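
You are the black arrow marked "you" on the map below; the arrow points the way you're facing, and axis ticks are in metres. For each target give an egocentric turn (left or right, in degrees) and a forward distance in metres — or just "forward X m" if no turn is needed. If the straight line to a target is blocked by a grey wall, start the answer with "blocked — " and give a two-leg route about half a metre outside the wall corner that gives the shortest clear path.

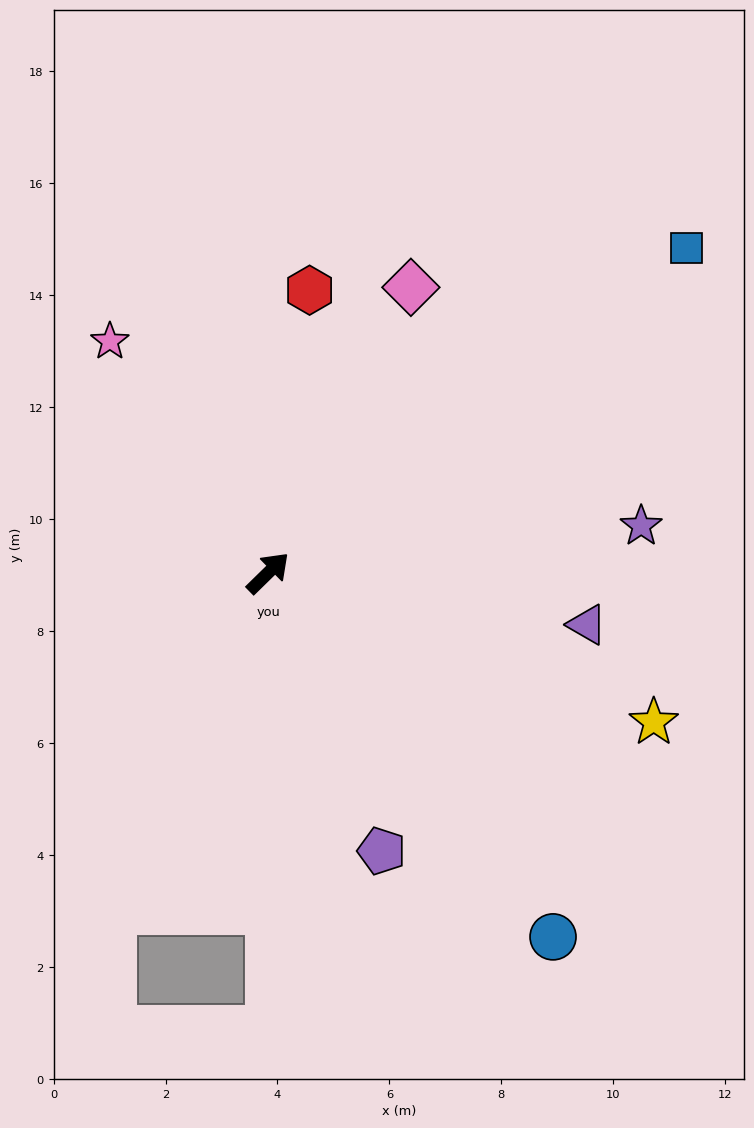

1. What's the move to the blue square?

turn right 7°, forward 9.5 m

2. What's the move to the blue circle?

turn right 96°, forward 8.3 m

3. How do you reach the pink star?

turn left 80°, forward 5.0 m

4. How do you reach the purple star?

turn right 37°, forward 6.7 m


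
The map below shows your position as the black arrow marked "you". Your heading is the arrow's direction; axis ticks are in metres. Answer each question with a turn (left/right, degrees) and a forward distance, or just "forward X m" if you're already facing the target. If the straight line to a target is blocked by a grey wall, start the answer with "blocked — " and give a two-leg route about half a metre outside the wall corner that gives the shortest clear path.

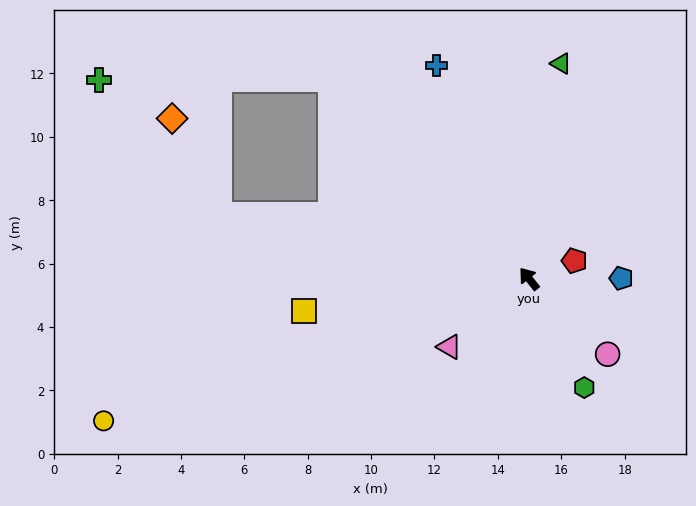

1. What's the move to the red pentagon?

turn right 107°, forward 1.5 m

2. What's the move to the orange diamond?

blocked — turn left 40°, forward 10.0 m, then turn right 53°, forward 3.4 m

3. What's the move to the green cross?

blocked — turn left 40°, forward 10.0 m, then turn right 37°, forward 5.7 m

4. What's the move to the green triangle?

turn right 47°, forward 6.9 m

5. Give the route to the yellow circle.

turn left 70°, forward 14.2 m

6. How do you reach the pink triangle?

turn left 92°, forward 3.3 m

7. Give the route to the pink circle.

turn right 172°, forward 3.4 m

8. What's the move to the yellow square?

turn left 60°, forward 7.2 m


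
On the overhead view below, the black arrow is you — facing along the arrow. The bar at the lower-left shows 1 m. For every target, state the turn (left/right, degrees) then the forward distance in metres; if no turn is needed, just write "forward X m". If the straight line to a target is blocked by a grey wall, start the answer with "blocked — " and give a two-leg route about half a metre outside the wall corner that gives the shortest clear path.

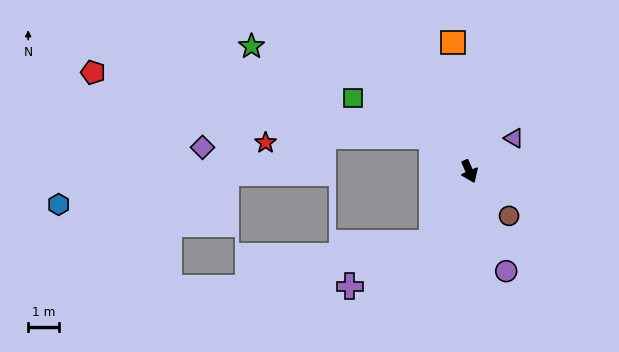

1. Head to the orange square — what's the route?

turn left 164°, forward 4.2 m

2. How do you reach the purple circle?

turn right 3°, forward 3.5 m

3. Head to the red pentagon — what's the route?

blocked — turn right 157°, forward 1.7 m, then turn left 33°, forward 11.2 m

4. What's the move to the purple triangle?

turn left 103°, forward 1.8 m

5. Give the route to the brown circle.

turn left 18°, forward 1.9 m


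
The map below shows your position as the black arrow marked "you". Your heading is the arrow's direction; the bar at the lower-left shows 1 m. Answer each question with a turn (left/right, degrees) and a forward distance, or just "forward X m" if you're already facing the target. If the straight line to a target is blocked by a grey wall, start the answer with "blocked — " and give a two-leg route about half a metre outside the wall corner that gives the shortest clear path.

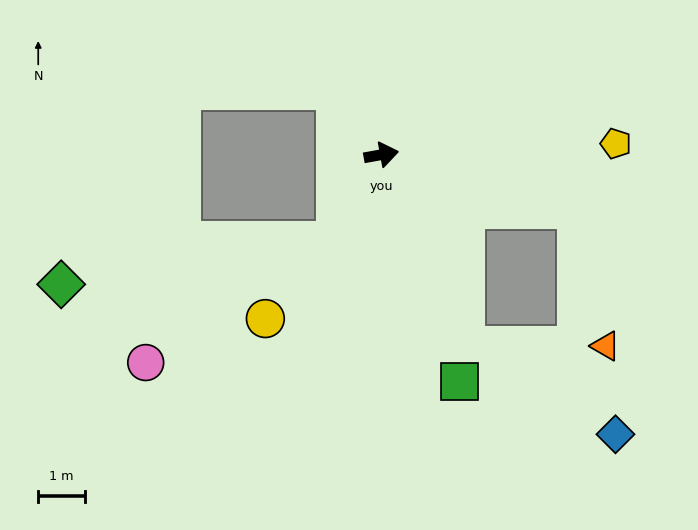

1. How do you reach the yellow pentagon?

turn right 8°, forward 5.0 m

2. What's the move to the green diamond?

blocked — turn right 128°, forward 2.1 m, then turn right 53°, forward 6.0 m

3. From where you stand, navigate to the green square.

turn right 81°, forward 5.1 m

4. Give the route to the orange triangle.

blocked — turn right 26°, forward 4.4 m, then turn right 62°, forward 3.0 m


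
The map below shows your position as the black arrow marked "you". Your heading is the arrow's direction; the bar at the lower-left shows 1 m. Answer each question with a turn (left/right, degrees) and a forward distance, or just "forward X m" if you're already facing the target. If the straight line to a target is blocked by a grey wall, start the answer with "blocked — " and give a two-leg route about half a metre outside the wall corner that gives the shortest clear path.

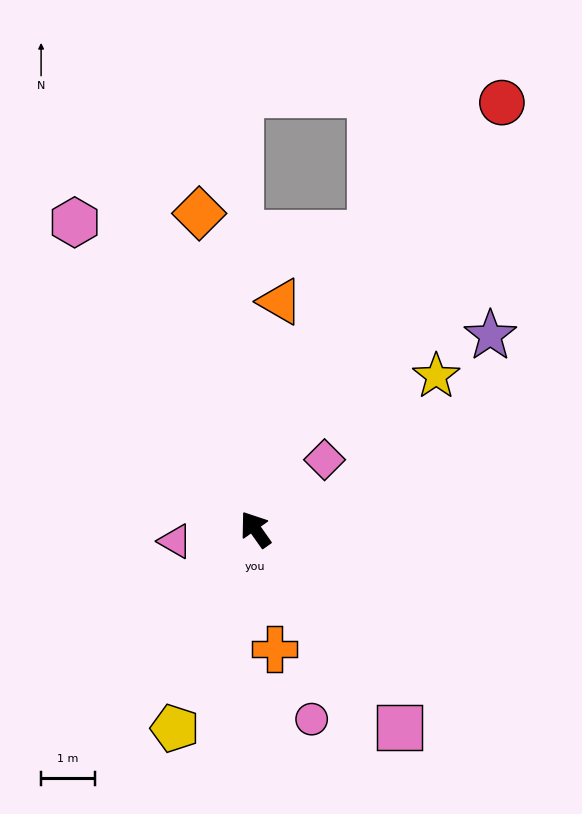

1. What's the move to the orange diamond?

turn right 25°, forward 6.0 m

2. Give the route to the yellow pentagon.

turn left 123°, forward 4.0 m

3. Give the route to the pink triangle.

turn left 63°, forward 1.5 m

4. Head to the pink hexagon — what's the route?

turn right 5°, forward 6.6 m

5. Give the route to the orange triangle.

turn right 41°, forward 4.3 m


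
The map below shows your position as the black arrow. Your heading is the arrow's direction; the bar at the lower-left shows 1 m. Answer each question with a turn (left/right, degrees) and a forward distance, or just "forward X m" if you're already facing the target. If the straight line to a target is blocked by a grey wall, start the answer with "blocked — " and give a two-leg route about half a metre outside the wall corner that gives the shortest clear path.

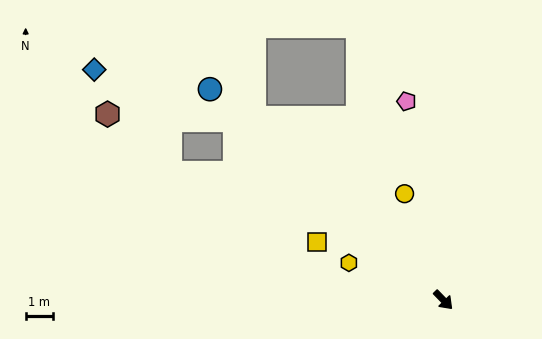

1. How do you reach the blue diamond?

blocked — turn right 175°, forward 10.1 m, then turn left 21°, forward 5.4 m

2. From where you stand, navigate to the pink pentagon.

turn left 146°, forward 7.4 m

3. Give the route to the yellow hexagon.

turn right 156°, forward 3.7 m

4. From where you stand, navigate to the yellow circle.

turn left 156°, forward 4.1 m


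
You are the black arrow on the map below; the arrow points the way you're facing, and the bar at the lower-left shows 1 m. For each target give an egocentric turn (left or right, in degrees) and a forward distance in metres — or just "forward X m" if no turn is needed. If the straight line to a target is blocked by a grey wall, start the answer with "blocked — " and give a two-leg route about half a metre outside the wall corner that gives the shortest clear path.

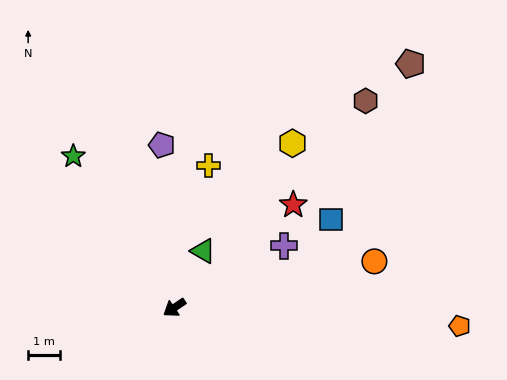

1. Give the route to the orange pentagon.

turn left 142°, forward 9.0 m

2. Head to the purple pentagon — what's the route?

turn right 120°, forward 5.1 m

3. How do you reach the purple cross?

turn left 175°, forward 4.0 m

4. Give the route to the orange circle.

turn left 159°, forward 6.5 m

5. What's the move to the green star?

turn right 90°, forward 5.7 m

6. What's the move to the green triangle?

turn right 151°, forward 2.0 m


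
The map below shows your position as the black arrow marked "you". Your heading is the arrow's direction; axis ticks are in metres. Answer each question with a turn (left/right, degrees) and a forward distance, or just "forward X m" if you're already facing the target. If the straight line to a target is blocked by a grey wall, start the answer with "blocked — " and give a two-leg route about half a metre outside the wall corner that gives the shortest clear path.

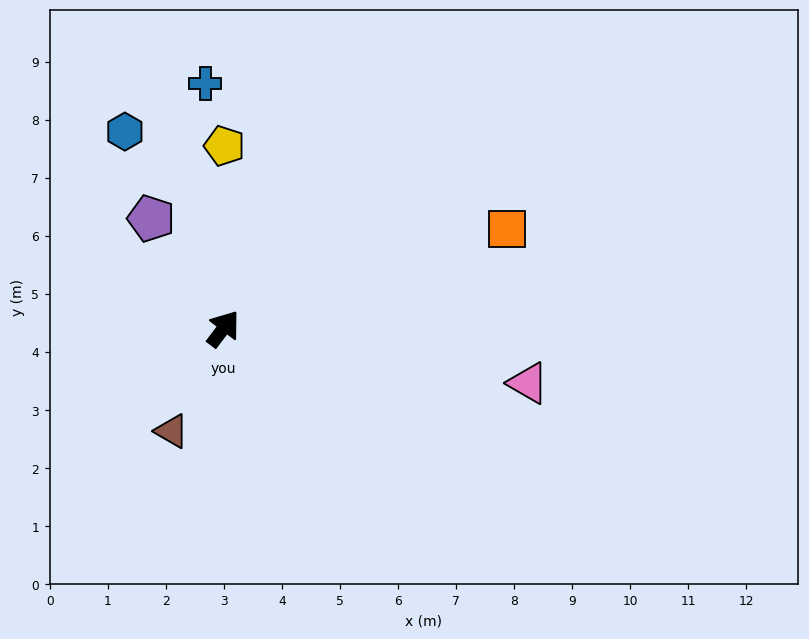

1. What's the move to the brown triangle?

turn right 170°, forward 2.0 m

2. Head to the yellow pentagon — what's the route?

turn left 37°, forward 3.1 m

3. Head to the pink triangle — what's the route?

turn right 63°, forward 5.3 m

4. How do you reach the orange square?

turn right 34°, forward 5.2 m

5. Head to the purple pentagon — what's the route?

turn left 70°, forward 2.3 m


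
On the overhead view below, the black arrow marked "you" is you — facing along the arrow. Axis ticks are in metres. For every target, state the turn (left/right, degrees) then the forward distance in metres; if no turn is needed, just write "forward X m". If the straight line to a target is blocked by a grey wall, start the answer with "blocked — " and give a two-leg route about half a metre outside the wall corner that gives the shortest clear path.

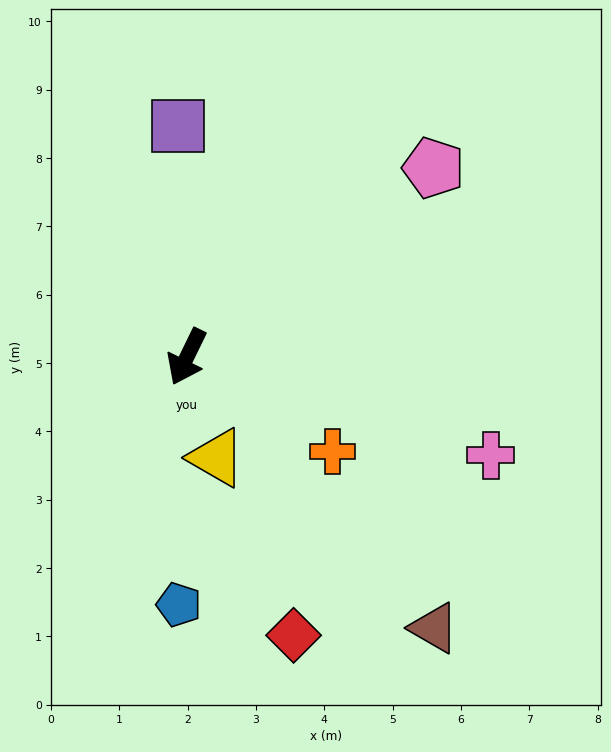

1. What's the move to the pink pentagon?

turn left 153°, forward 4.5 m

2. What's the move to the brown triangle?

turn left 68°, forward 5.4 m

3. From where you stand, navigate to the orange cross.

turn left 83°, forward 2.5 m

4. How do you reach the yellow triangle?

turn left 42°, forward 1.5 m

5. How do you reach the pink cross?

turn left 98°, forward 4.7 m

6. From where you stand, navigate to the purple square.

turn right 152°, forward 3.4 m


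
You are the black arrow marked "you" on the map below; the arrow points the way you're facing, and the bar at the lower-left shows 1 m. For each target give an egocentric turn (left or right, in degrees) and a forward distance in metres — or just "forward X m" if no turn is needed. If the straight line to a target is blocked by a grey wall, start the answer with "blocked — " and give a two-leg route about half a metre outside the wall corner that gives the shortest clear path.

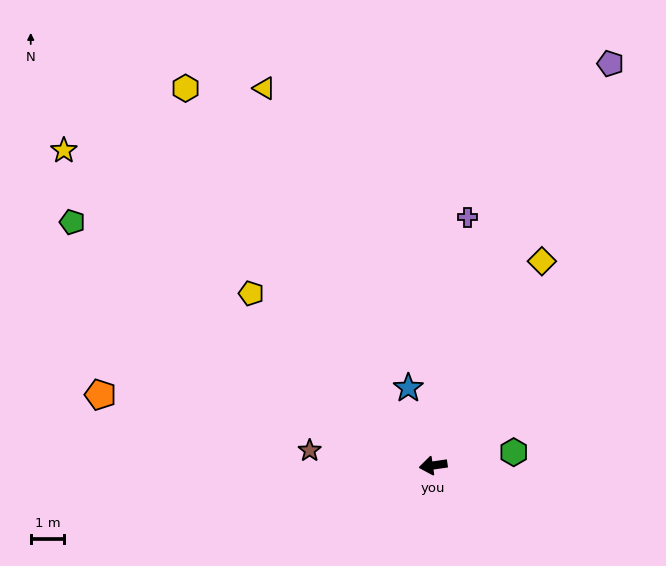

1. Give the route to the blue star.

turn right 80°, forward 2.4 m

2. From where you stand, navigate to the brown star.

turn right 15°, forward 3.7 m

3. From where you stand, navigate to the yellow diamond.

turn right 126°, forward 6.9 m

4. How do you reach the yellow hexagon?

turn right 65°, forward 13.5 m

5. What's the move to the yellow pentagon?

turn right 52°, forward 7.5 m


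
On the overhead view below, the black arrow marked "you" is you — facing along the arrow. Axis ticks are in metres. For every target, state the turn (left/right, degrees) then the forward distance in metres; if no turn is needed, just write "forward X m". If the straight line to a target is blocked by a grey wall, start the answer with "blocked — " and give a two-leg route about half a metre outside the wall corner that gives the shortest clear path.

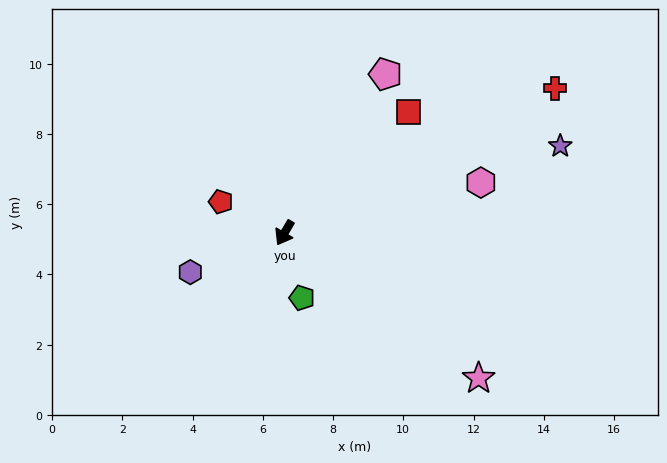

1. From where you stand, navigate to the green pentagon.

turn left 45°, forward 1.9 m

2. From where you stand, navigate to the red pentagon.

turn right 86°, forward 2.0 m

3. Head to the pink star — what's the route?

turn left 83°, forward 6.9 m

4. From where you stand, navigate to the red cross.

turn left 148°, forward 8.7 m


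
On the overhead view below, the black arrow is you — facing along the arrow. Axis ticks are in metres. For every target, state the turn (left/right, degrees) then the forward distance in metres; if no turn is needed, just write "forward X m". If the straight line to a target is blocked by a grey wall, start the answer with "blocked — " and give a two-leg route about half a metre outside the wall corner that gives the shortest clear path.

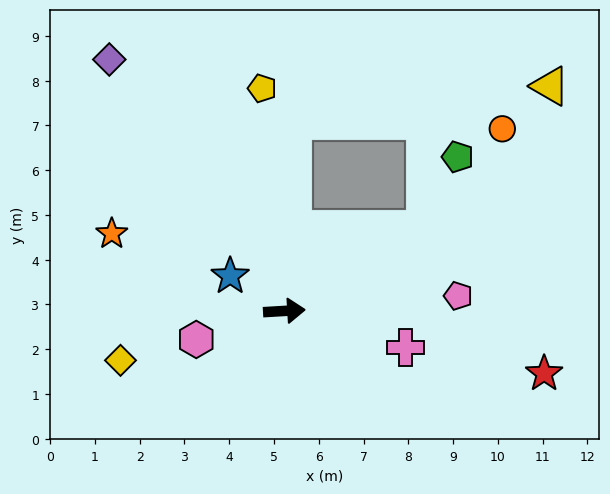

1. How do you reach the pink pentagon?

forward 3.9 m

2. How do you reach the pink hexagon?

turn right 165°, forward 2.1 m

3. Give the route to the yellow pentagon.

turn left 92°, forward 5.0 m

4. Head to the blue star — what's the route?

turn left 144°, forward 1.4 m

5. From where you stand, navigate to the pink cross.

turn right 20°, forward 2.8 m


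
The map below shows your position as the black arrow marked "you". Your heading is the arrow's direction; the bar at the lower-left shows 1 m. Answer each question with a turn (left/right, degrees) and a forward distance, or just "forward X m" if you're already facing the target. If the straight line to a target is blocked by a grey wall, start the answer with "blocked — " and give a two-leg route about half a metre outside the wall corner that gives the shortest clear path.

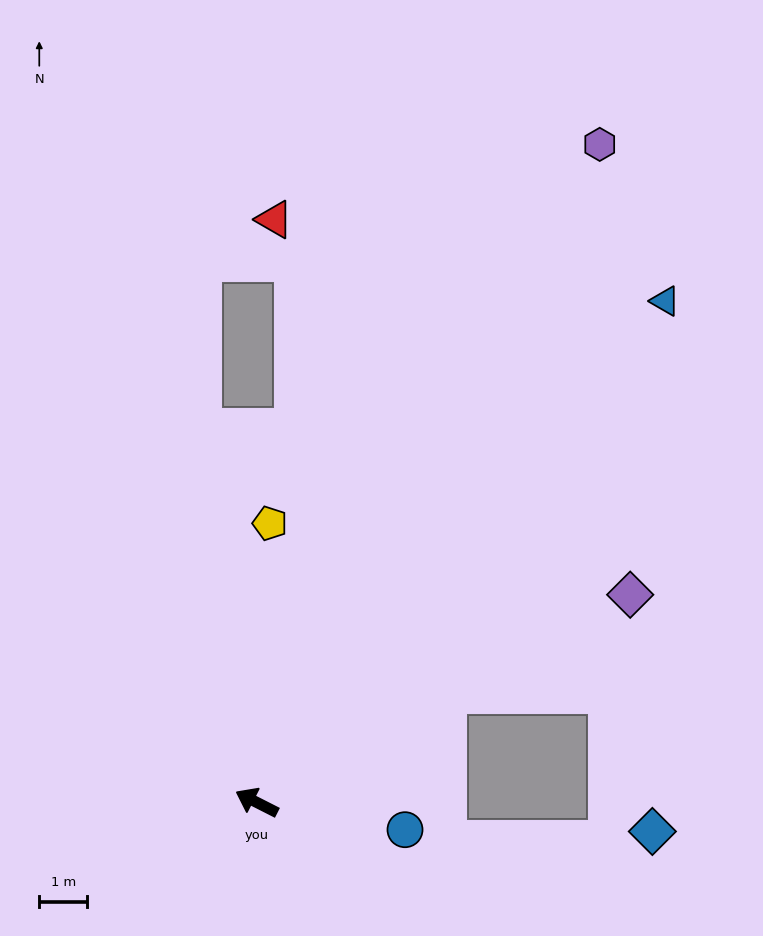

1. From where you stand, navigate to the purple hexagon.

turn right 91°, forward 15.4 m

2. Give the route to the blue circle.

turn right 164°, forward 3.1 m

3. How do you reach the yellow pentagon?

turn right 66°, forward 5.8 m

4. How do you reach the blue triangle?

turn right 102°, forward 13.4 m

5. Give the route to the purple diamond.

turn right 124°, forward 8.9 m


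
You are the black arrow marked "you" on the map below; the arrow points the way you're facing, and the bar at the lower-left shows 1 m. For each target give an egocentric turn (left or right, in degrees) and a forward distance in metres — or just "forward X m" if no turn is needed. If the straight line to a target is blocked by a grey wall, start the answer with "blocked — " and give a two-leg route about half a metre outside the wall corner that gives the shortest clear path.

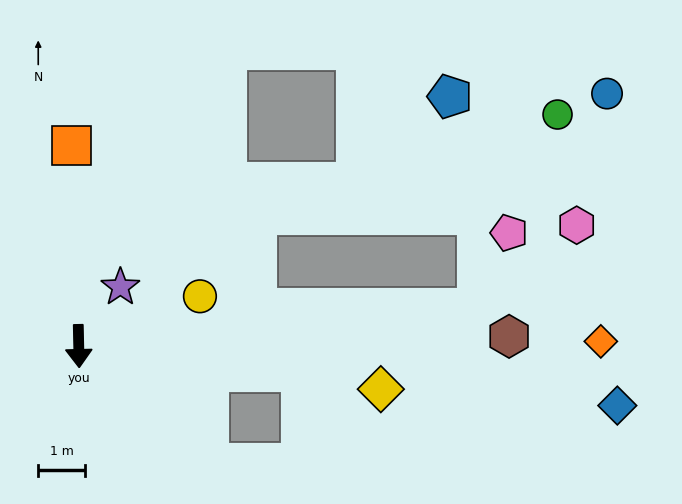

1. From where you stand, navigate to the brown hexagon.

turn left 90°, forward 9.1 m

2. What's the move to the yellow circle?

turn left 111°, forward 2.8 m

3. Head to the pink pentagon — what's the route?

blocked — turn left 94°, forward 8.5 m, then turn left 62°, forward 1.7 m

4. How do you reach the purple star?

turn left 144°, forward 1.5 m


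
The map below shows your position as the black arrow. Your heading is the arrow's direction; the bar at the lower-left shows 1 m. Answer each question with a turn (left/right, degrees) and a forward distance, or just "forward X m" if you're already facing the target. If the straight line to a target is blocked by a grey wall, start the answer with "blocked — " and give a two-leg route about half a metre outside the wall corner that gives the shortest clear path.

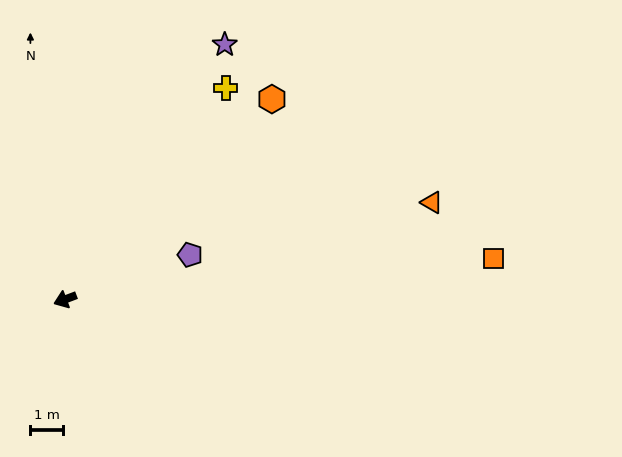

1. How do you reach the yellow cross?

turn right 148°, forward 8.1 m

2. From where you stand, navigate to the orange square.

turn left 165°, forward 13.1 m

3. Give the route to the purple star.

turn right 143°, forward 9.2 m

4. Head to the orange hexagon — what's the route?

turn right 157°, forward 8.8 m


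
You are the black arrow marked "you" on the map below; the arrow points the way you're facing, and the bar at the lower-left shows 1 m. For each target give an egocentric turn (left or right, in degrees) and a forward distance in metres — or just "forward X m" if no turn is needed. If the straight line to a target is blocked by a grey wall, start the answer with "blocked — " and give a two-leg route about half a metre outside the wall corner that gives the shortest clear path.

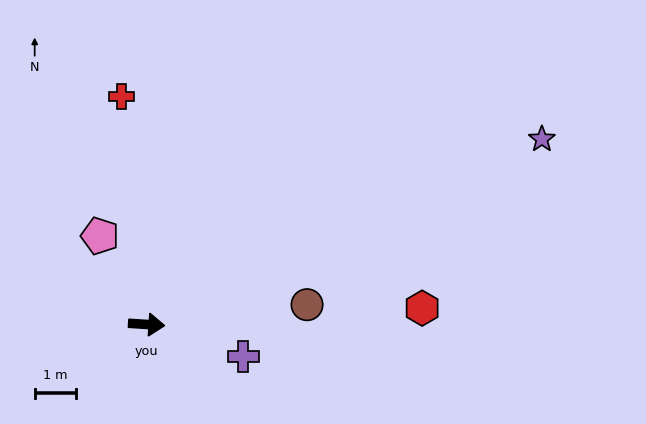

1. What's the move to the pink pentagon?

turn left 122°, forward 2.4 m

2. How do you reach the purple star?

turn left 29°, forward 10.7 m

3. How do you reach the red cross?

turn left 100°, forward 5.6 m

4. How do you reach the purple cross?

turn right 15°, forward 2.5 m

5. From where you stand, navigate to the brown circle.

turn left 11°, forward 4.0 m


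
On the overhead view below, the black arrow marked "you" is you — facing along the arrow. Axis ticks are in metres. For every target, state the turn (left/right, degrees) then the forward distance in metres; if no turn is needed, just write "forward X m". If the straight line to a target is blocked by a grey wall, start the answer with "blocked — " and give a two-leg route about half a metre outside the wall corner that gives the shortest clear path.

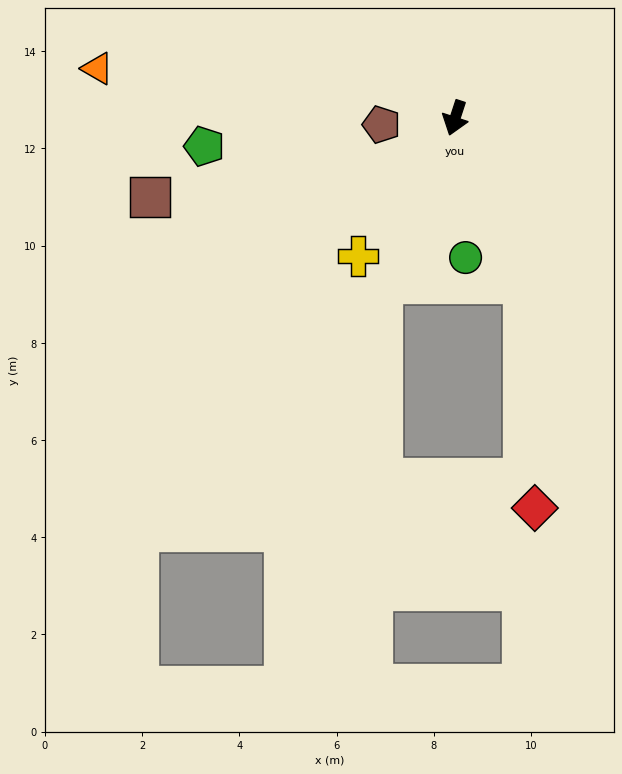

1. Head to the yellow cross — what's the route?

turn right 17°, forward 3.5 m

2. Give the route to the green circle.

turn left 22°, forward 2.9 m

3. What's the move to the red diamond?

blocked — turn left 41°, forward 3.7 m, then turn right 20°, forward 4.6 m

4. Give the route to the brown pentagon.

turn right 67°, forward 1.5 m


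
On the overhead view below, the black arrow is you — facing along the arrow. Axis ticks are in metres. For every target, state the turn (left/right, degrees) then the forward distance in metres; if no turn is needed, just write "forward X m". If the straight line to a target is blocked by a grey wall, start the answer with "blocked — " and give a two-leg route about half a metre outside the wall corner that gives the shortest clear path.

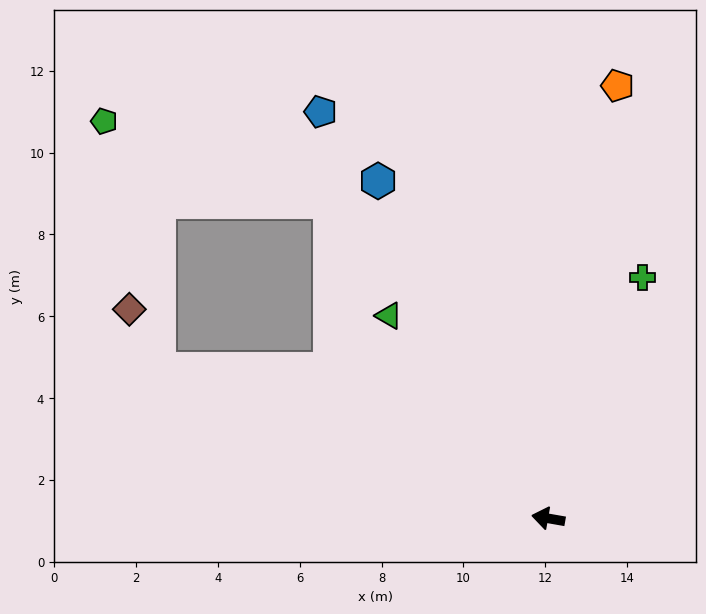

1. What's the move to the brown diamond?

blocked — turn right 11°, forward 10.2 m, then turn right 43°, forward 1.6 m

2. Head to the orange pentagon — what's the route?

turn right 89°, forward 10.7 m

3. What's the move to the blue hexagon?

turn right 53°, forward 9.2 m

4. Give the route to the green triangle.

turn right 42°, forward 6.3 m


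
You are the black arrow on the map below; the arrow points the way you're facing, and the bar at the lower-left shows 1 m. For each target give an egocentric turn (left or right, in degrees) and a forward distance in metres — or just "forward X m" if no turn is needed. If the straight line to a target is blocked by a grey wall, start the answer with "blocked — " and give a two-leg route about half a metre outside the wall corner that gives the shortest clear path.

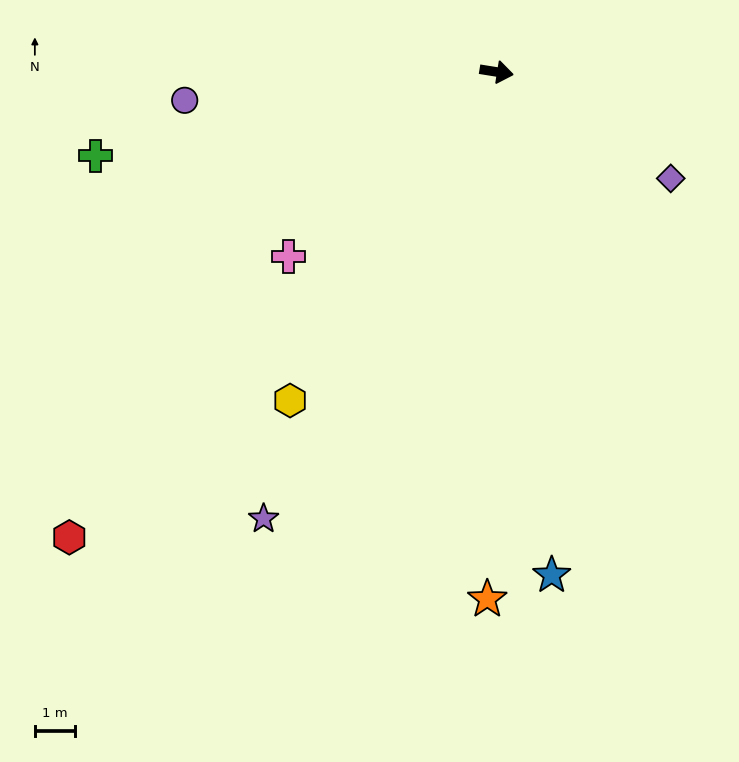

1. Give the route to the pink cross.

turn right 129°, forward 6.9 m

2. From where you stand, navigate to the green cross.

turn right 159°, forward 10.1 m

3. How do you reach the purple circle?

turn right 166°, forward 7.7 m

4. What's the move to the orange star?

turn right 82°, forward 13.0 m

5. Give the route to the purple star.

turn right 108°, forward 12.5 m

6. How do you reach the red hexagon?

turn right 123°, forward 15.6 m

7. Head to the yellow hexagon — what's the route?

turn right 113°, forward 9.6 m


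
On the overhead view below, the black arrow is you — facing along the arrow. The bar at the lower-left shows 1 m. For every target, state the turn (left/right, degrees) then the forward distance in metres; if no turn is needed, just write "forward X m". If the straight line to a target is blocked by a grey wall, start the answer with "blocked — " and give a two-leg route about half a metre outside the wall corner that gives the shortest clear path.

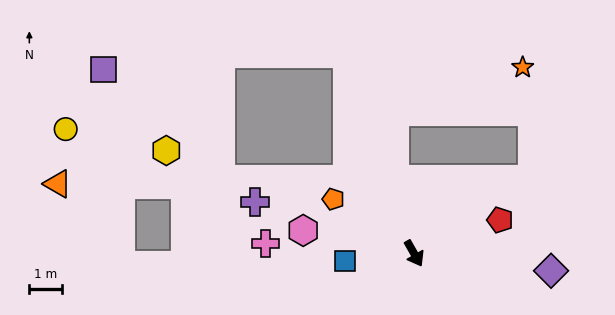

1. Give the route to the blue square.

turn right 114°, forward 2.1 m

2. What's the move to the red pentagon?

turn left 82°, forward 2.8 m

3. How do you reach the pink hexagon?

turn right 131°, forward 3.4 m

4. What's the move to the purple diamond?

turn left 53°, forward 4.2 m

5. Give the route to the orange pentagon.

turn right 154°, forward 3.0 m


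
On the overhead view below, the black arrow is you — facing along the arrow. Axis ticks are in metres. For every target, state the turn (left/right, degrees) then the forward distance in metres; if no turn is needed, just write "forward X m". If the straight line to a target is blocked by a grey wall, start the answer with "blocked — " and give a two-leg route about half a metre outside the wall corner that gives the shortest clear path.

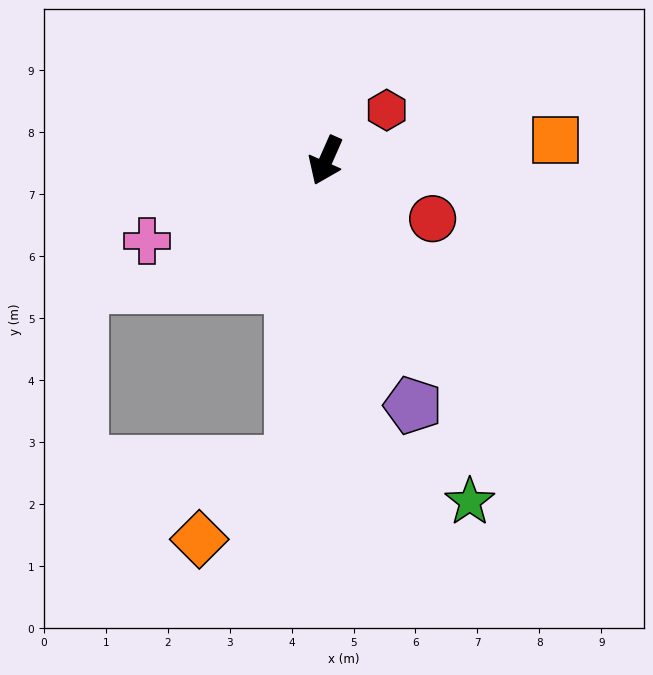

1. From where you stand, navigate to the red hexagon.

turn left 153°, forward 1.3 m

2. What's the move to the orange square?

turn left 119°, forward 3.7 m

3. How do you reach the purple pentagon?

turn left 43°, forward 4.2 m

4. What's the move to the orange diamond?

blocked — turn left 17°, forward 4.9 m, then turn right 43°, forward 1.9 m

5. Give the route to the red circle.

turn left 85°, forward 2.0 m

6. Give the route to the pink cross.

turn right 42°, forward 3.2 m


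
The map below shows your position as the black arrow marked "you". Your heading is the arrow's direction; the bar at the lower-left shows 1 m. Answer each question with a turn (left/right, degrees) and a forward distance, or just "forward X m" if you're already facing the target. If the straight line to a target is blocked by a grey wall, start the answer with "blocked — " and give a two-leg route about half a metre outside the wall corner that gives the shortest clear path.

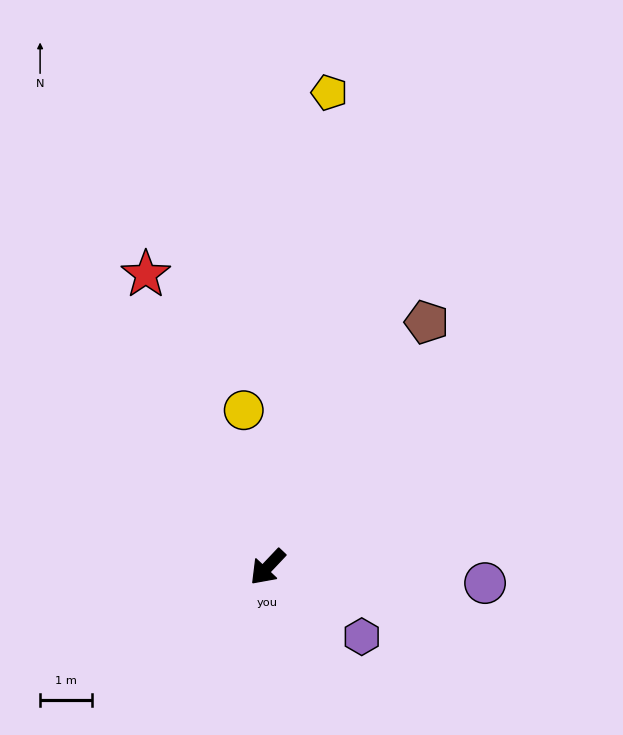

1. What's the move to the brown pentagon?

turn right 170°, forward 5.7 m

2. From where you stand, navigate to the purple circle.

turn left 129°, forward 4.2 m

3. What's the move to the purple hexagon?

turn left 97°, forward 2.3 m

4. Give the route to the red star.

turn right 114°, forward 6.1 m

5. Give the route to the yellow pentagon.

turn right 144°, forward 9.3 m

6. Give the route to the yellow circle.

turn right 128°, forward 3.1 m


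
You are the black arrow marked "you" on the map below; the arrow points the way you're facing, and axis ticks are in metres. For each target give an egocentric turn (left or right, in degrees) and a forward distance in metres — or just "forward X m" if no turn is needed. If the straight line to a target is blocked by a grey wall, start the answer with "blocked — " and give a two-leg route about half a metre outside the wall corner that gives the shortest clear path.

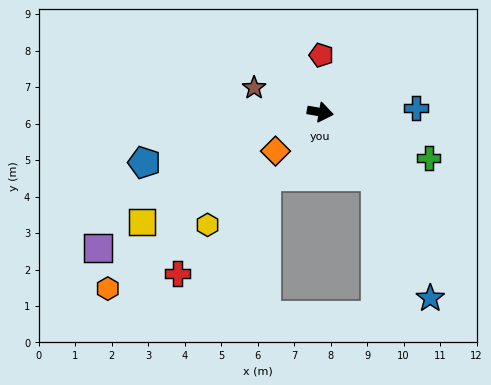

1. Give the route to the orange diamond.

turn right 129°, forward 1.6 m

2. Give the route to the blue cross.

turn left 12°, forward 2.6 m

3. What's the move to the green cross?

turn right 13°, forward 3.2 m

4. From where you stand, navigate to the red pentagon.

turn left 99°, forward 1.6 m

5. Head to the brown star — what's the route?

turn left 170°, forward 1.9 m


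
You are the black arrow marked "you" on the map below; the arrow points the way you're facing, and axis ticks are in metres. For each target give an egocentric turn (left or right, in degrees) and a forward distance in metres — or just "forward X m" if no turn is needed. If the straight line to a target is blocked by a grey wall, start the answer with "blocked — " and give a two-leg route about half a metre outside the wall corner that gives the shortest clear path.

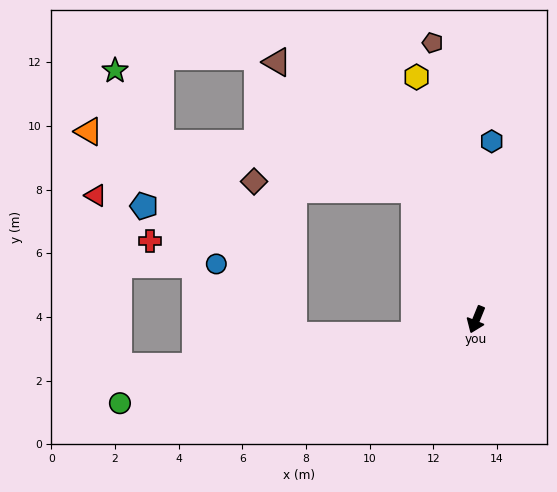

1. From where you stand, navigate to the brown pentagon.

turn right 149°, forward 8.8 m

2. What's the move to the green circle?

turn right 55°, forward 11.5 m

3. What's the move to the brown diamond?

blocked — turn right 132°, forward 4.5 m, then turn left 61°, forward 5.1 m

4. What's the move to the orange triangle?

blocked — turn right 132°, forward 4.5 m, then turn left 54°, forward 10.4 m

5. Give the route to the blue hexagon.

turn right 163°, forward 5.6 m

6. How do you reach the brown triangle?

blocked — turn right 132°, forward 4.5 m, then turn left 21°, forward 5.9 m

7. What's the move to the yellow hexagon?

turn right 144°, forward 7.8 m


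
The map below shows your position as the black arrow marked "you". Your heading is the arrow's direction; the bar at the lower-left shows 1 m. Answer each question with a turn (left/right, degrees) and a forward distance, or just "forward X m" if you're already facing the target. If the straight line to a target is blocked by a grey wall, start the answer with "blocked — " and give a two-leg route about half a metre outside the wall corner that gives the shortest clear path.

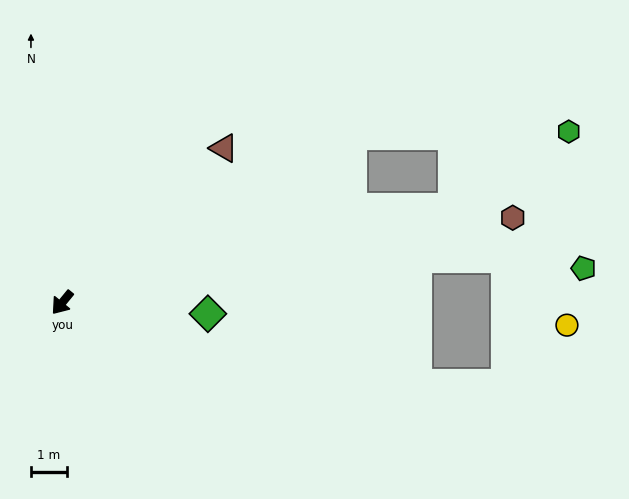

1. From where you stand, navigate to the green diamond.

turn left 125°, forward 4.1 m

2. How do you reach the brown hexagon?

turn left 140°, forward 12.9 m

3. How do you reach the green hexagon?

blocked — turn left 143°, forward 11.3 m, then turn left 20°, forward 3.9 m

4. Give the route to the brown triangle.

turn left 173°, forward 6.3 m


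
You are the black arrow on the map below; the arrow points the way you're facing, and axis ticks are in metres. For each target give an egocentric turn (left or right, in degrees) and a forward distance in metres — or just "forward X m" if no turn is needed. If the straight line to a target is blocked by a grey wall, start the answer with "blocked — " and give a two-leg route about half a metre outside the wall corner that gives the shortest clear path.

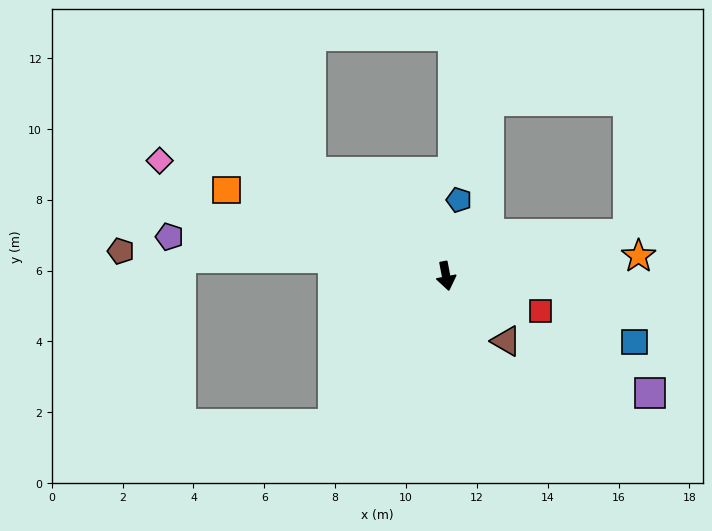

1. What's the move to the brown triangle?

turn left 32°, forward 2.5 m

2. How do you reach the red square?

turn left 59°, forward 2.8 m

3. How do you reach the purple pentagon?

turn right 109°, forward 7.9 m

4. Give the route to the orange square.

turn right 122°, forward 6.7 m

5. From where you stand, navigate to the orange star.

turn left 85°, forward 5.5 m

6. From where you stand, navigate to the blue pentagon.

turn left 160°, forward 2.2 m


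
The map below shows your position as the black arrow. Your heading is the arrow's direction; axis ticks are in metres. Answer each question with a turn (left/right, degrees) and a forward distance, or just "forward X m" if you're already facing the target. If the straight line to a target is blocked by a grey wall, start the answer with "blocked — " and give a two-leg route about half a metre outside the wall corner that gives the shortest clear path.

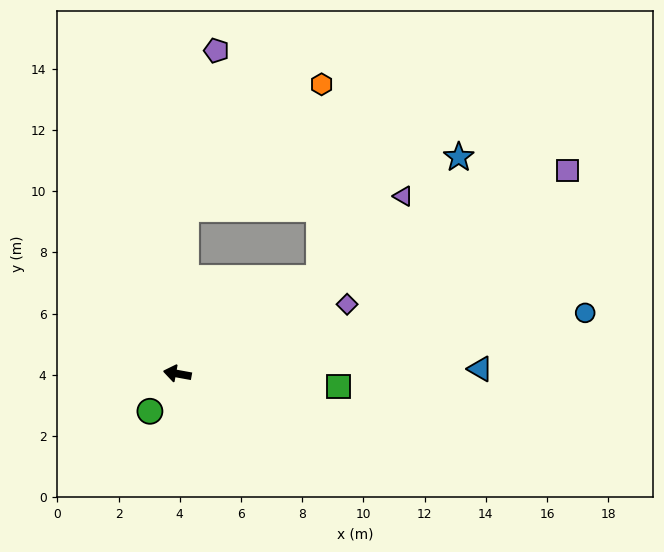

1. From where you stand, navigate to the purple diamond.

turn right 147°, forward 6.0 m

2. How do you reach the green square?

turn right 174°, forward 5.3 m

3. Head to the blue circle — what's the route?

turn right 161°, forward 13.5 m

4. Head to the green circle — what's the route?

turn left 64°, forward 1.5 m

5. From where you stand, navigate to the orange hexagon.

blocked — turn right 83°, forward 5.4 m, then turn right 44°, forward 6.0 m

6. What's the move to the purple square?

turn right 142°, forward 14.4 m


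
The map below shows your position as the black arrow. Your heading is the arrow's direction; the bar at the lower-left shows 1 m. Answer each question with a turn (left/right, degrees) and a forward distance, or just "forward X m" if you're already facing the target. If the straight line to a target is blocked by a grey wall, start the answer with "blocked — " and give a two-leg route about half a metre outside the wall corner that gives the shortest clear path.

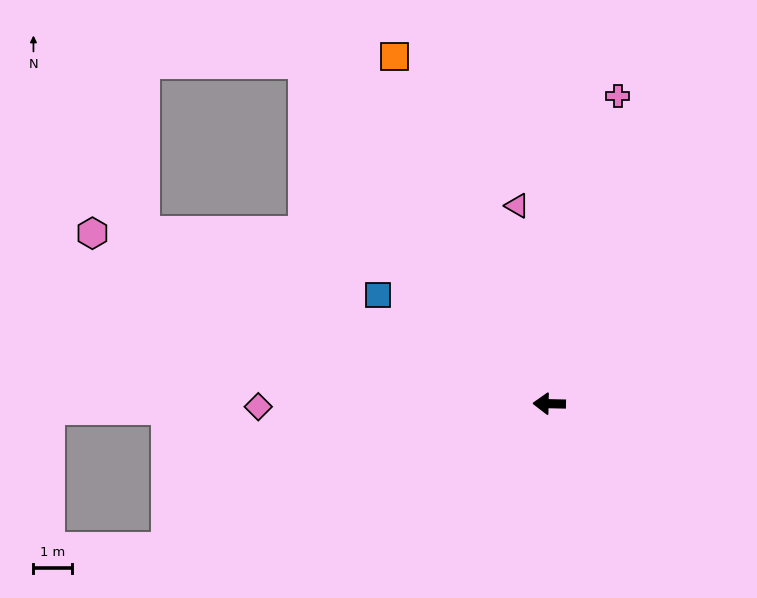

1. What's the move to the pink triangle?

turn right 80°, forward 5.2 m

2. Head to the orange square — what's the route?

turn right 65°, forward 9.9 m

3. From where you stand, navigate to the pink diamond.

forward 7.6 m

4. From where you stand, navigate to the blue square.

turn right 31°, forward 5.3 m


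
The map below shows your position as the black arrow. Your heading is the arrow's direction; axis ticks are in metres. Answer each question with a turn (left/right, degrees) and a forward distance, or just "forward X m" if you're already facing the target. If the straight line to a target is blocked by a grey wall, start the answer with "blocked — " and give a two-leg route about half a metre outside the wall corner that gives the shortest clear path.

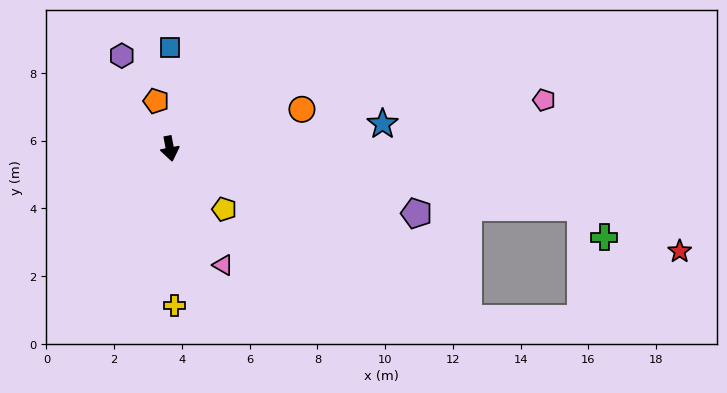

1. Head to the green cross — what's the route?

blocked — turn left 71°, forward 12.3 m, then turn right 44°, forward 1.1 m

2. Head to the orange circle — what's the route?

turn left 96°, forward 4.1 m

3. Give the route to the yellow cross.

turn right 9°, forward 4.6 m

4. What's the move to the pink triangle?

turn left 14°, forward 3.8 m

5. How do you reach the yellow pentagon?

turn left 31°, forward 2.4 m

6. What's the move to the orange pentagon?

turn right 175°, forward 1.5 m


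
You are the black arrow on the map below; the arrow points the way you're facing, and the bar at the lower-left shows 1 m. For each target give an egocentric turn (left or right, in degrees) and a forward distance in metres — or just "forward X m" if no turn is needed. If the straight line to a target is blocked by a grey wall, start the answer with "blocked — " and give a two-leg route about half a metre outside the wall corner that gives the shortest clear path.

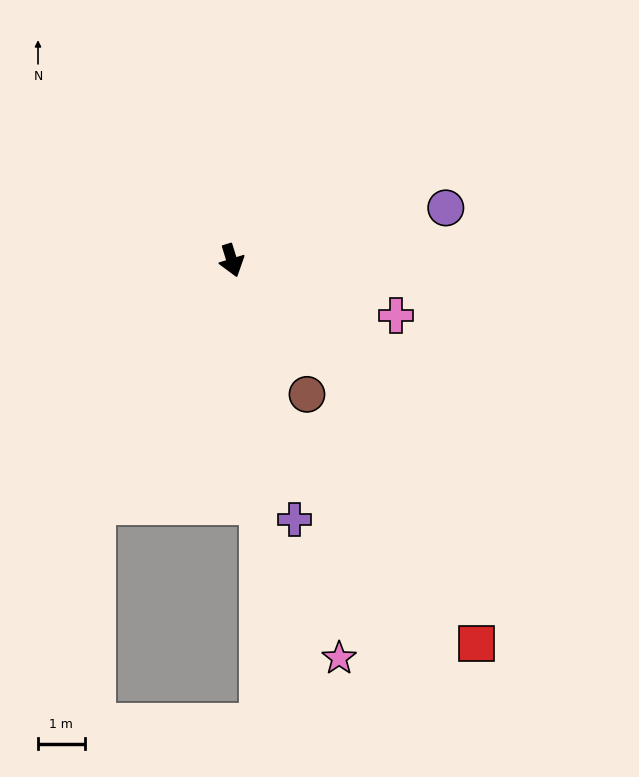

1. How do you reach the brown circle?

turn left 12°, forward 3.3 m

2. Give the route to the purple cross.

turn right 4°, forward 5.7 m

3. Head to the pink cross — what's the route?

turn left 54°, forward 3.7 m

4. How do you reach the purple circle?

turn left 87°, forward 4.7 m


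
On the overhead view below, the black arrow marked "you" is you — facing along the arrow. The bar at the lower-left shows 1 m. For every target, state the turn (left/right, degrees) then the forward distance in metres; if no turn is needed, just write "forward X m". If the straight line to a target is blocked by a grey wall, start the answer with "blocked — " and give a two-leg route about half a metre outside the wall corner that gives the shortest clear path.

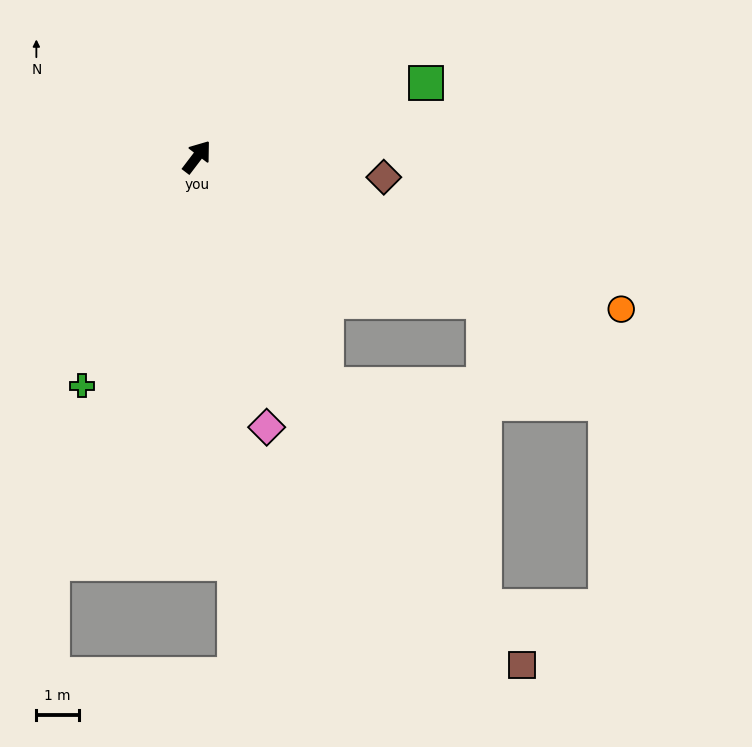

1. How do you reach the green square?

turn right 35°, forward 5.7 m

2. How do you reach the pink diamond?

turn right 128°, forward 6.6 m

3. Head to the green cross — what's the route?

turn right 169°, forward 6.1 m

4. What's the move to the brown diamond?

turn right 59°, forward 4.4 m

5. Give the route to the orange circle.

turn right 72°, forward 10.7 m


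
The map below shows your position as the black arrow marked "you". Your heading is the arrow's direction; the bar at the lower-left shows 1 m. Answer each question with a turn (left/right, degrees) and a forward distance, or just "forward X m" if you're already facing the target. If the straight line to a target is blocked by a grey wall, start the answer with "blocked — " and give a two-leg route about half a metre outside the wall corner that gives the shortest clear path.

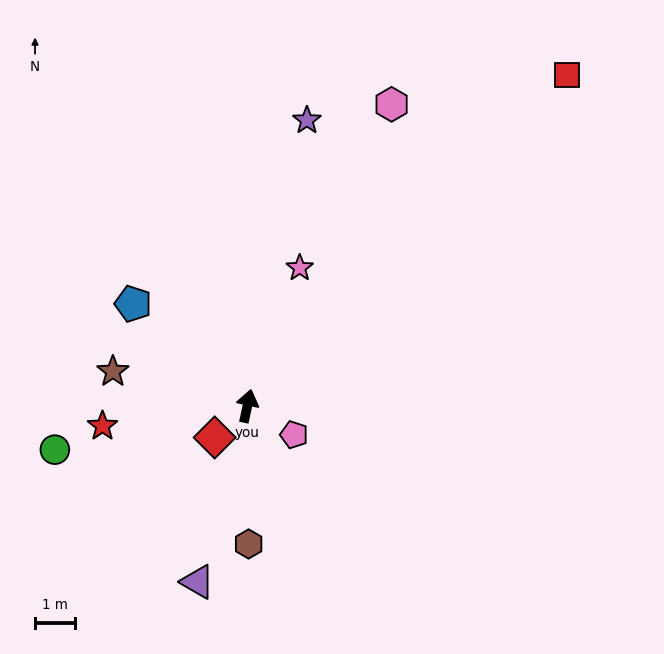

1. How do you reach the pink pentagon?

turn right 109°, forward 1.4 m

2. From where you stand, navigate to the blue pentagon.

turn left 61°, forward 3.8 m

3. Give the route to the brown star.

turn left 88°, forward 3.4 m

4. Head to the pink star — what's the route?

turn right 8°, forward 3.7 m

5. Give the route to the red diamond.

turn left 146°, forward 1.1 m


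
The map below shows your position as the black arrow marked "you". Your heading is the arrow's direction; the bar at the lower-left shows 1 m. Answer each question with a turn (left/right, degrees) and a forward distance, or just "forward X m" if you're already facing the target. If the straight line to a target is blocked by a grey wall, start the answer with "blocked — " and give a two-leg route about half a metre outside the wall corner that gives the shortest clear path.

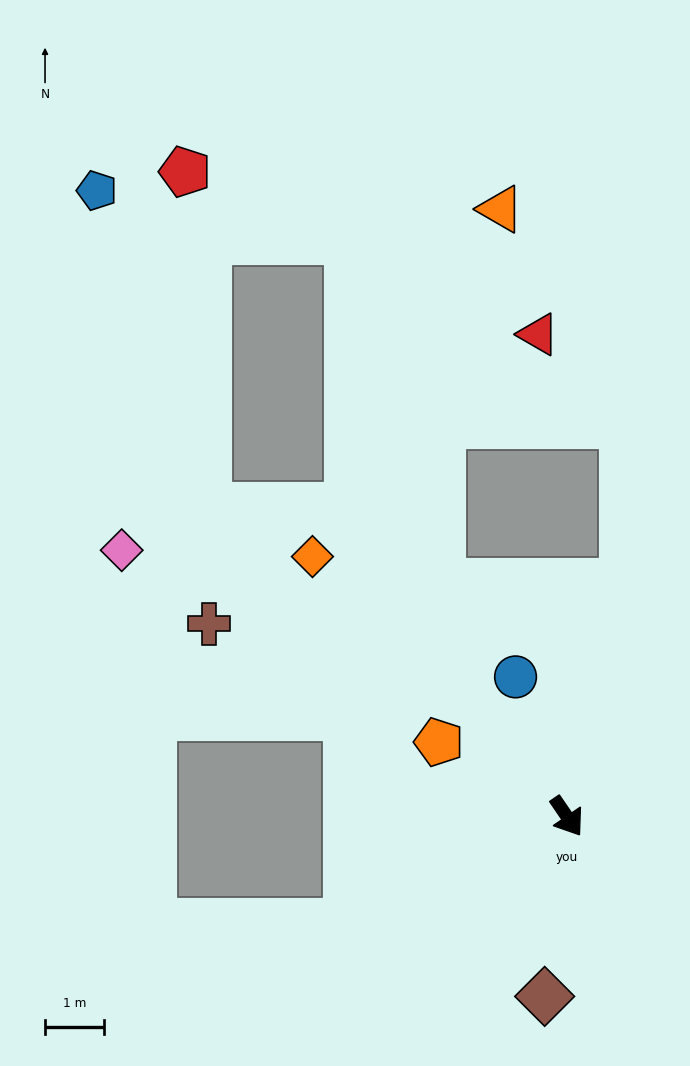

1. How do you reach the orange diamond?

turn right 170°, forward 6.2 m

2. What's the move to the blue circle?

turn left 166°, forward 2.5 m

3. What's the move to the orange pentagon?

turn right 155°, forward 2.5 m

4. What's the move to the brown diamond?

turn right 41°, forward 3.1 m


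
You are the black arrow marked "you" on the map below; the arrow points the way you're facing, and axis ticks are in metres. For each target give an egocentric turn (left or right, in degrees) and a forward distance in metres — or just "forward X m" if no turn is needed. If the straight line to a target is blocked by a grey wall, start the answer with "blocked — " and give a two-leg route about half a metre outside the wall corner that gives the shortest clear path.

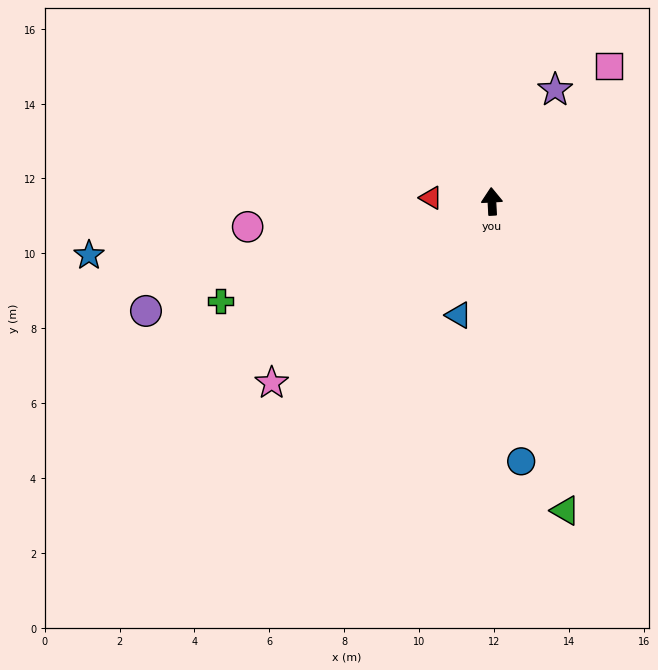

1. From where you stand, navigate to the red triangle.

turn left 84°, forward 1.6 m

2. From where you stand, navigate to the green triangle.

turn right 170°, forward 8.5 m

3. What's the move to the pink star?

turn left 126°, forward 7.6 m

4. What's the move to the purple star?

turn right 33°, forward 3.4 m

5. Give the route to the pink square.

turn right 44°, forward 4.8 m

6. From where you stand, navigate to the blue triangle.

turn left 161°, forward 3.2 m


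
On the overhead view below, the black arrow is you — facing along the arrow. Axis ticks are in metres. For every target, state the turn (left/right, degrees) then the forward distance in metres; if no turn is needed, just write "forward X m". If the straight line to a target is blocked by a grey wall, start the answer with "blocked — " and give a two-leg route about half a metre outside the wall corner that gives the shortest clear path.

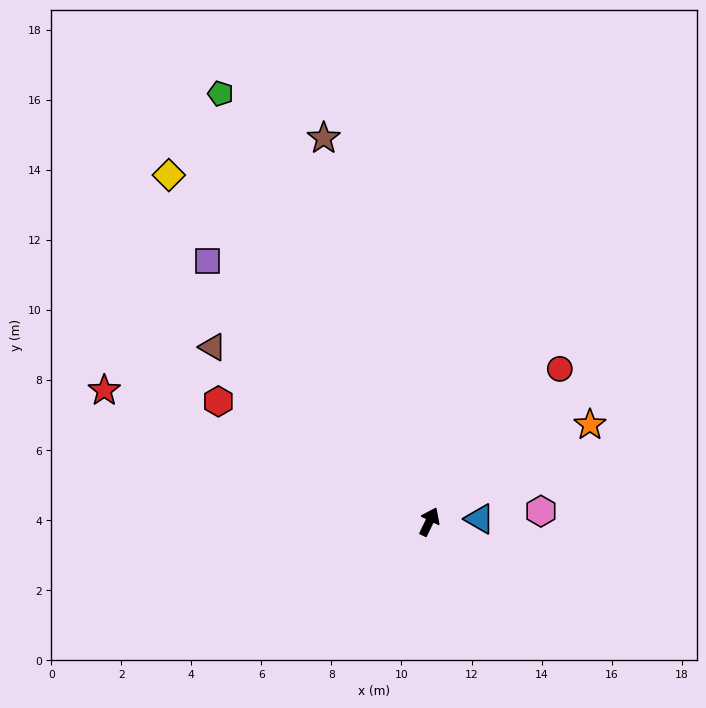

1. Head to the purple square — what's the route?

turn left 66°, forward 9.8 m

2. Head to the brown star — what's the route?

turn left 41°, forward 11.4 m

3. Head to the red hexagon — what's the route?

turn left 86°, forward 6.9 m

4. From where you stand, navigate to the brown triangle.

turn left 77°, forward 7.9 m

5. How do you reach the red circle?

turn right 15°, forward 5.7 m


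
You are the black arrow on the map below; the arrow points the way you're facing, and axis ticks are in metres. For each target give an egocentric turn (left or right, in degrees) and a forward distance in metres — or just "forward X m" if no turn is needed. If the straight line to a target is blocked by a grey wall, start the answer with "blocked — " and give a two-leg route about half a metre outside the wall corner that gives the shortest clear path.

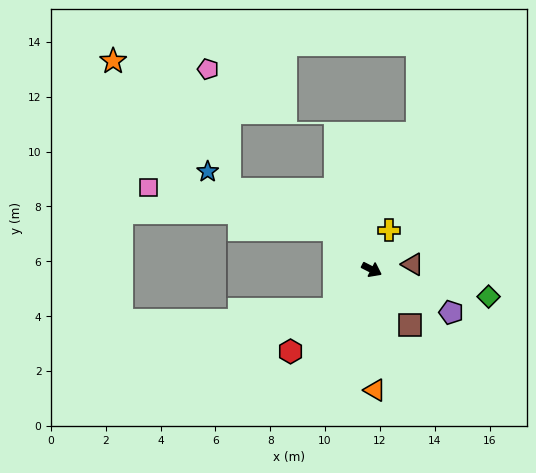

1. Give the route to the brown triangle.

turn left 34°, forward 1.5 m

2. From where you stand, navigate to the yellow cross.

turn left 93°, forward 1.6 m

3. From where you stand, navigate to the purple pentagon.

forward 3.3 m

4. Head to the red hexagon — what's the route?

turn right 108°, forward 4.2 m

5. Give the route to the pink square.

blocked — turn left 160°, forward 2.0 m, then turn left 34°, forward 6.9 m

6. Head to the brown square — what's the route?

turn right 28°, forward 2.4 m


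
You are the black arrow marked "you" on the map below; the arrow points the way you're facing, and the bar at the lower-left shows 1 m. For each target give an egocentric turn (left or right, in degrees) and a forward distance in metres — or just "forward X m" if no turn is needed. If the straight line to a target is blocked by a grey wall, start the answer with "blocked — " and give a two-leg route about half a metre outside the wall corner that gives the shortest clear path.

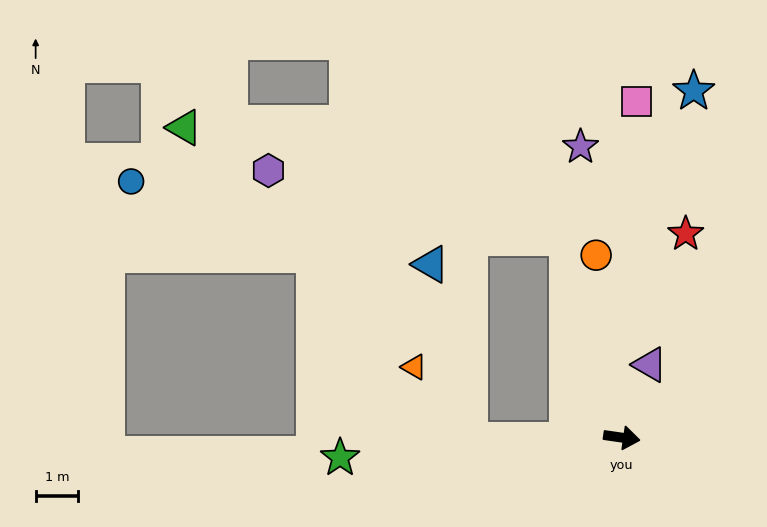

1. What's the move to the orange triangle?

blocked — turn right 171°, forward 3.6 m, then turn right 53°, forward 2.2 m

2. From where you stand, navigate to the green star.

turn right 168°, forward 6.7 m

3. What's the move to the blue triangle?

blocked — turn right 171°, forward 3.6 m, then turn right 78°, forward 4.3 m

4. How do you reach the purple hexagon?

blocked — turn left 114°, forward 4.9 m, then turn left 62°, forward 7.2 m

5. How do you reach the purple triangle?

turn left 77°, forward 1.8 m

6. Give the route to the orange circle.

turn left 106°, forward 4.3 m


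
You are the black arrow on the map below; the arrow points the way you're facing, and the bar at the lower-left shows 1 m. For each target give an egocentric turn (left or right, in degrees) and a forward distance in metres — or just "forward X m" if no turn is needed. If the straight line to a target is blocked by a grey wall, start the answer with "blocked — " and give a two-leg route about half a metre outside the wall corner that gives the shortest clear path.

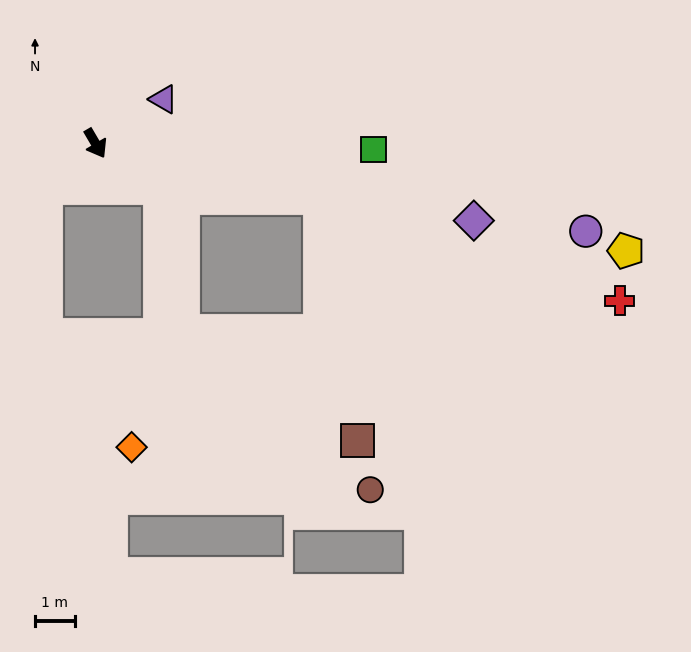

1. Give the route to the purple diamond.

turn left 48°, forward 9.7 m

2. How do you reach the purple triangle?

turn left 93°, forward 2.0 m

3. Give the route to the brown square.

blocked — turn left 46°, forward 5.8 m, then turn right 68°, forward 6.2 m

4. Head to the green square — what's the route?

turn left 58°, forward 7.0 m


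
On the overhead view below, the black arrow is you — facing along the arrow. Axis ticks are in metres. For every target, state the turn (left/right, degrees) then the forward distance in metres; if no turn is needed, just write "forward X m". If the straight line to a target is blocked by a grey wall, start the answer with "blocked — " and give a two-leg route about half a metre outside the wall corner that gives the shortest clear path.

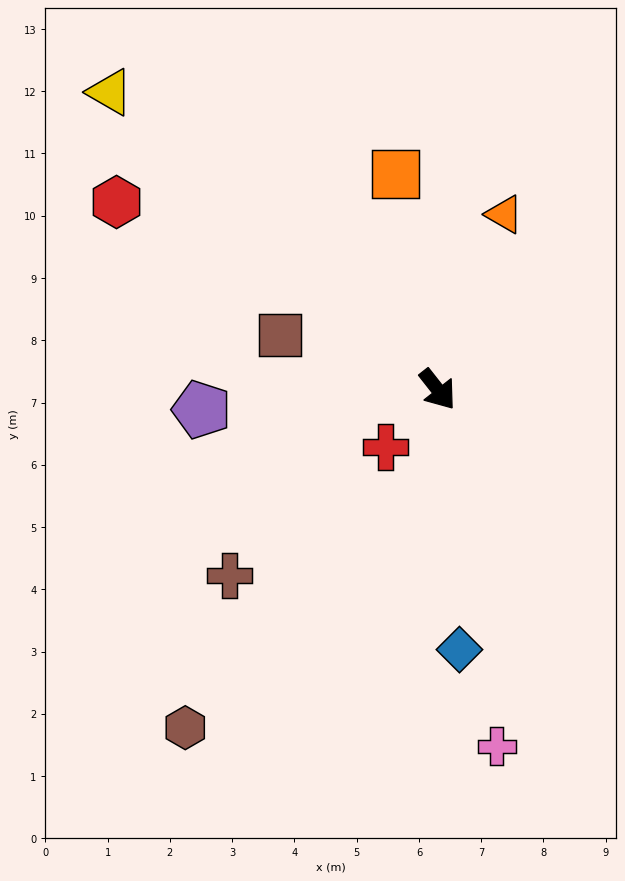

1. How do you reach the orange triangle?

turn left 121°, forward 3.0 m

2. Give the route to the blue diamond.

turn right 33°, forward 4.2 m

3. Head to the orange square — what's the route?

turn left 153°, forward 3.5 m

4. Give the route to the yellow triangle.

turn right 170°, forward 7.1 m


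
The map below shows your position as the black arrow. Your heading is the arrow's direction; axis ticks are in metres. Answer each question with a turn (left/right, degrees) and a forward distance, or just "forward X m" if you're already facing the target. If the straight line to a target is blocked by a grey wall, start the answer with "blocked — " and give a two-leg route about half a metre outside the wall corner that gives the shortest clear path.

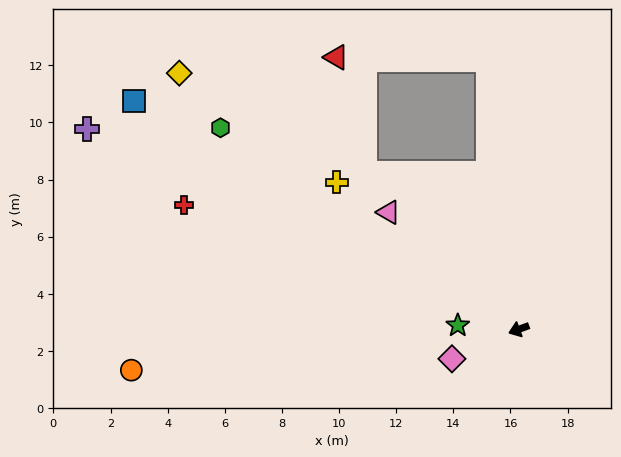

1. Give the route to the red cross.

turn right 41°, forward 12.5 m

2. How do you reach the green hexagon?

turn right 54°, forward 12.6 m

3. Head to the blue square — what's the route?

turn right 51°, forward 15.7 m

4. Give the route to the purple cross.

turn right 45°, forward 16.7 m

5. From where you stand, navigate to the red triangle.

blocked — turn right 104°, forward 9.5 m, then turn left 83°, forward 5.3 m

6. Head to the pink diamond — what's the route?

turn left 4°, forward 2.6 m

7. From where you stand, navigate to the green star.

turn right 24°, forward 2.1 m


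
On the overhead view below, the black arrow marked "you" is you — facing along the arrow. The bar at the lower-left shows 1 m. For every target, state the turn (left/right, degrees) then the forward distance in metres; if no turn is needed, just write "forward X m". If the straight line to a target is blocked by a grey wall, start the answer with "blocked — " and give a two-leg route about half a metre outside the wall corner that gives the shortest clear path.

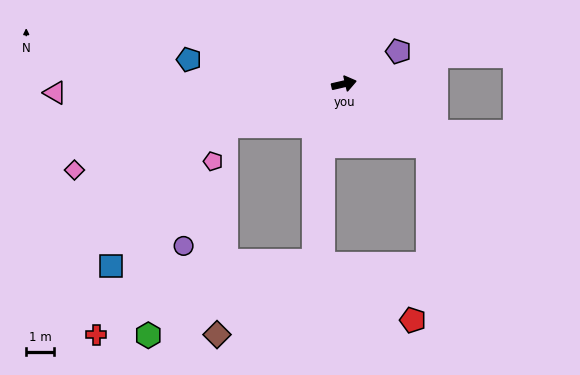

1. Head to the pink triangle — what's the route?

turn left 169°, forward 10.3 m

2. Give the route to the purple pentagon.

turn left 18°, forward 2.3 m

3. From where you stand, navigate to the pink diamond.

turn right 175°, forward 10.1 m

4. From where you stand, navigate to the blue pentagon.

turn left 158°, forward 5.6 m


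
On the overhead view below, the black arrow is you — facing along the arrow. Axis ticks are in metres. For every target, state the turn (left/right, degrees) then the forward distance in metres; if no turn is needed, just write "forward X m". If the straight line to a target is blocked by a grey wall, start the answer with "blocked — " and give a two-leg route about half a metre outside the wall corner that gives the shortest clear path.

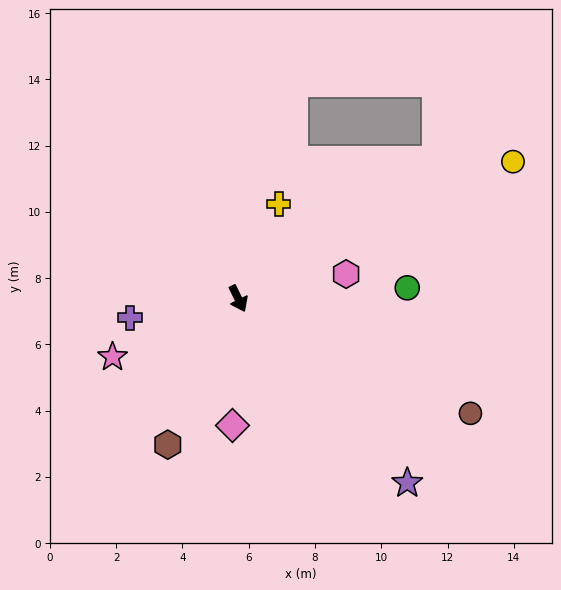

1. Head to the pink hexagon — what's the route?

turn left 77°, forward 3.3 m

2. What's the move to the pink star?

turn right 91°, forward 4.2 m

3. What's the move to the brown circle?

turn left 38°, forward 7.8 m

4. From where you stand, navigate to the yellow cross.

turn left 131°, forward 3.1 m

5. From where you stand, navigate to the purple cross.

turn right 106°, forward 3.3 m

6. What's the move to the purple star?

turn left 16°, forward 7.5 m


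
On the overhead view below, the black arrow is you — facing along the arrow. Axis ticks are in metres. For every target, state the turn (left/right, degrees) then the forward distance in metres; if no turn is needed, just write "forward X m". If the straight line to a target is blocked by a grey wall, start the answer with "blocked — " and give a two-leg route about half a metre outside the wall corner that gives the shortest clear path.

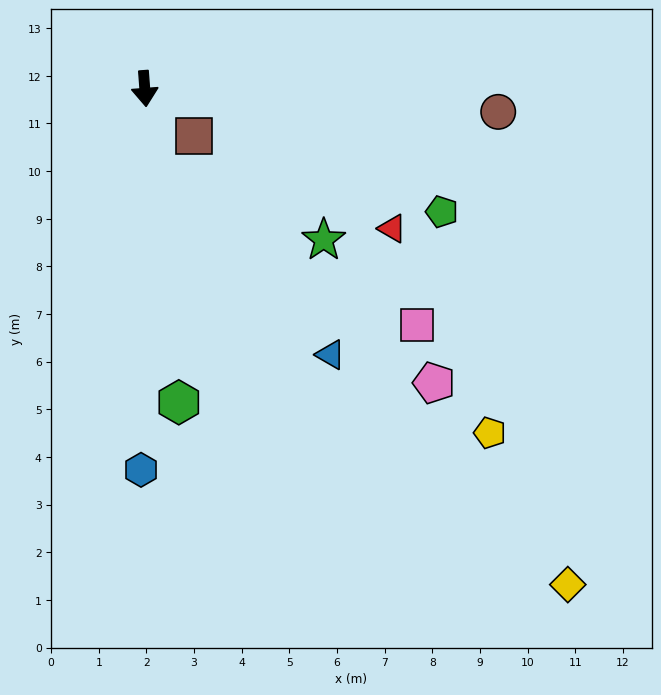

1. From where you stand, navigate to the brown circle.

turn left 82°, forward 7.4 m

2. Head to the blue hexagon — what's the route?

turn right 5°, forward 8.0 m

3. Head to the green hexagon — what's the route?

forward 6.6 m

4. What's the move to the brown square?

turn left 42°, forward 1.4 m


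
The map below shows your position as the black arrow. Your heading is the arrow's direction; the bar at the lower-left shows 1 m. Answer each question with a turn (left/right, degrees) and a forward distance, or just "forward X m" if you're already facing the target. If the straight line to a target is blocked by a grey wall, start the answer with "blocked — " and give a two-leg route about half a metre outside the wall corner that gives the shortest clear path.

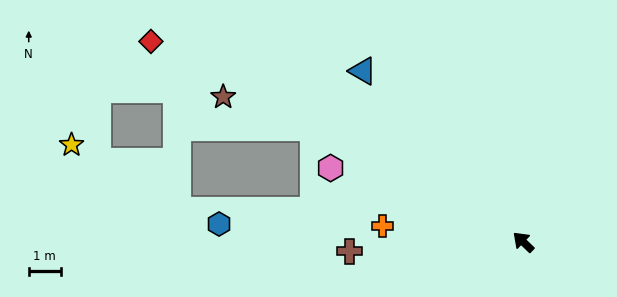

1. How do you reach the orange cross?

turn left 37°, forward 4.4 m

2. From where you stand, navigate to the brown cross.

turn left 47°, forward 5.4 m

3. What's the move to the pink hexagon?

turn left 23°, forward 6.4 m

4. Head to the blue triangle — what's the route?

turn right 3°, forward 7.3 m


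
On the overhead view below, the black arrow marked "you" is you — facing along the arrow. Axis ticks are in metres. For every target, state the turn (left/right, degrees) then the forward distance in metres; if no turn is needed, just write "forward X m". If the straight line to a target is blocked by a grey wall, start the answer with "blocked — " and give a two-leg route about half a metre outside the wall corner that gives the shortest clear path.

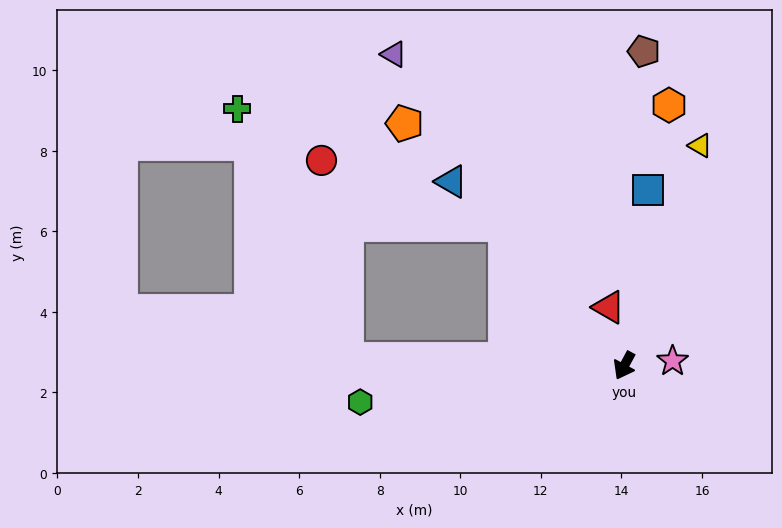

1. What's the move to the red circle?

blocked — turn right 63°, forward 6.9 m, then turn right 81°, forward 5.0 m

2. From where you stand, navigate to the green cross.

blocked — turn right 63°, forward 6.9 m, then turn right 65°, forward 6.8 m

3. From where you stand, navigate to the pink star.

turn left 124°, forward 1.2 m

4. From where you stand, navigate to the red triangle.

turn right 137°, forward 1.5 m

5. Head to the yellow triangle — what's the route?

turn right 171°, forward 5.8 m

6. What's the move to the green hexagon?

turn right 54°, forward 6.6 m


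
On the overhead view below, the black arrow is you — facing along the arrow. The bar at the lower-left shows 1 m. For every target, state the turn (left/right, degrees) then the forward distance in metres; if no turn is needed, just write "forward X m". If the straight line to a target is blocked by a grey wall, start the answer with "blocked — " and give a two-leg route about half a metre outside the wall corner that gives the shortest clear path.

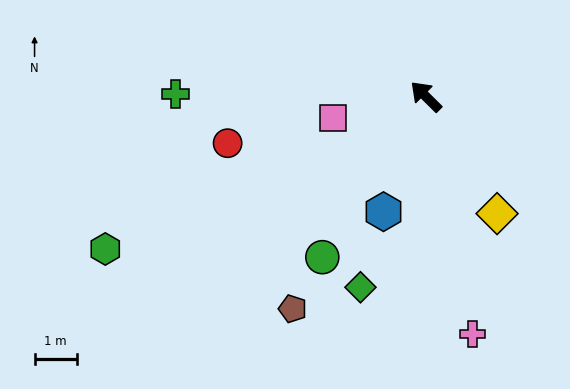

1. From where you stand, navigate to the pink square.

turn left 58°, forward 2.3 m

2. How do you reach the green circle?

turn left 102°, forward 4.5 m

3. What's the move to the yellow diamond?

turn left 166°, forward 3.3 m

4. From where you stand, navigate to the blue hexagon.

turn left 115°, forward 2.9 m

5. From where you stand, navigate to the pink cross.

turn left 146°, forward 5.7 m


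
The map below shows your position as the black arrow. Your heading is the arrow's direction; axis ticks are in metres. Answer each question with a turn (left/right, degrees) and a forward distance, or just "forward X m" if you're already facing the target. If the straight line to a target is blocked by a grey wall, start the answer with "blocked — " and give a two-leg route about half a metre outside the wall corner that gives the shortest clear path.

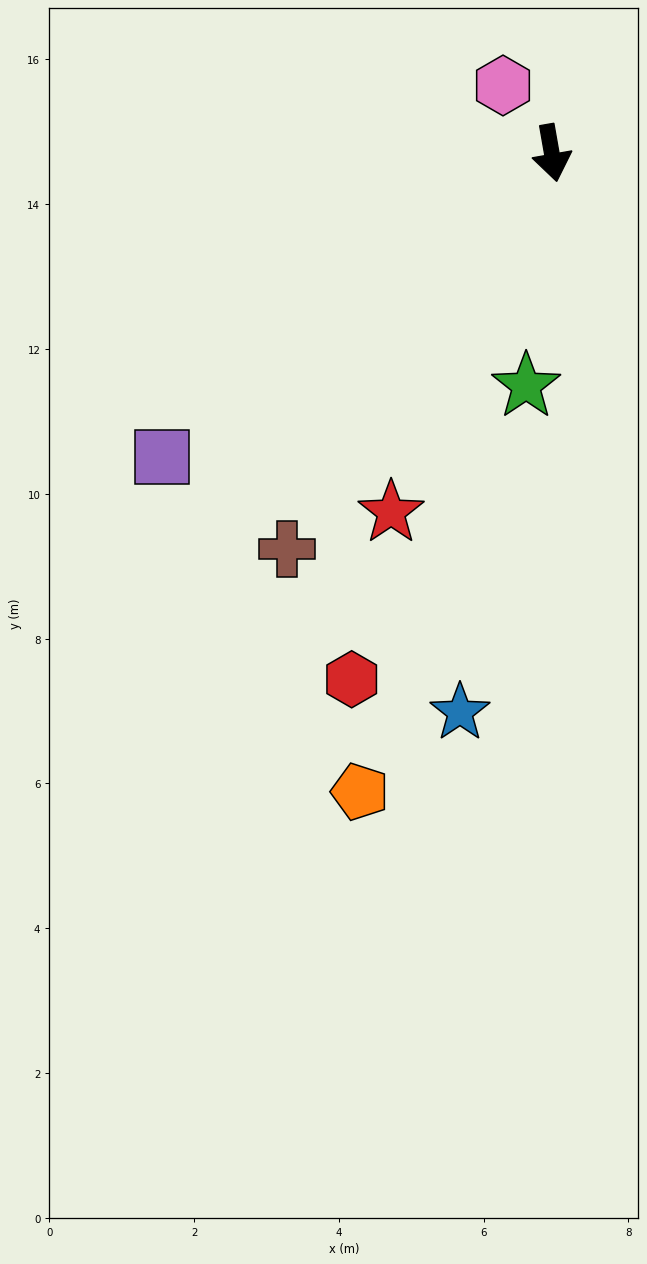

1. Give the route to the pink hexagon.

turn right 154°, forward 1.1 m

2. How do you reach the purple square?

turn right 62°, forward 6.8 m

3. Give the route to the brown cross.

turn right 44°, forward 6.6 m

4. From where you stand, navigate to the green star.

turn right 16°, forward 3.2 m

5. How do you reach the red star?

turn right 34°, forward 5.4 m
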